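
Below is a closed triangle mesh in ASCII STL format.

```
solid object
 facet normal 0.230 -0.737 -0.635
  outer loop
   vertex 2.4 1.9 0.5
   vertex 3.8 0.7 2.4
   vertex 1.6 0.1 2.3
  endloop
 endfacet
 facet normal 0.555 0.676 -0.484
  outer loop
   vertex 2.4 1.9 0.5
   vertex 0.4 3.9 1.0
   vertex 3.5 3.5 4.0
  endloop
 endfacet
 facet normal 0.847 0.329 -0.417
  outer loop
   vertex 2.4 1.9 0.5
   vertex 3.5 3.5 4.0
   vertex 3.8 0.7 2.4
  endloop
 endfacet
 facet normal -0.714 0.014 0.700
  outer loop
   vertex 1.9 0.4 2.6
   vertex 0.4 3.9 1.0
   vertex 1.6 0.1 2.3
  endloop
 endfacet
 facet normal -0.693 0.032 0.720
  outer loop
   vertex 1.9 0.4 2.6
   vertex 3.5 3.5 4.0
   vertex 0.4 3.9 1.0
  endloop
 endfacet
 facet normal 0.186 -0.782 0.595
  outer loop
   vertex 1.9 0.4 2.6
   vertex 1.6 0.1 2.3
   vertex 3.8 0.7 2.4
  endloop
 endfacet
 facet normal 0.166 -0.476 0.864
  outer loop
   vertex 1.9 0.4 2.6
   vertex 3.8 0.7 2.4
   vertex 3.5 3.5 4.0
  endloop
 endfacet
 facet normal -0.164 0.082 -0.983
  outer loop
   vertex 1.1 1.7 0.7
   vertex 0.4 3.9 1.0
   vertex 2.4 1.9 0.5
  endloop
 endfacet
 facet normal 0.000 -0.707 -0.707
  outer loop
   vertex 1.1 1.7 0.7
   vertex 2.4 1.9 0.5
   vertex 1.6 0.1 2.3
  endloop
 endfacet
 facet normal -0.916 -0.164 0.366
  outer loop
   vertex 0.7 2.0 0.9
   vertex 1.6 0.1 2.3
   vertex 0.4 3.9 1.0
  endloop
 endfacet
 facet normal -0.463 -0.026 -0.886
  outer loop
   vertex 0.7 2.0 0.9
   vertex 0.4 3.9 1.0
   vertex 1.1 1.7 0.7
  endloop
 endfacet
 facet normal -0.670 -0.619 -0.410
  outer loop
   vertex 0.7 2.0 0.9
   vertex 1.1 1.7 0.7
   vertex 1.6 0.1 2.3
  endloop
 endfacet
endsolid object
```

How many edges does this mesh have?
18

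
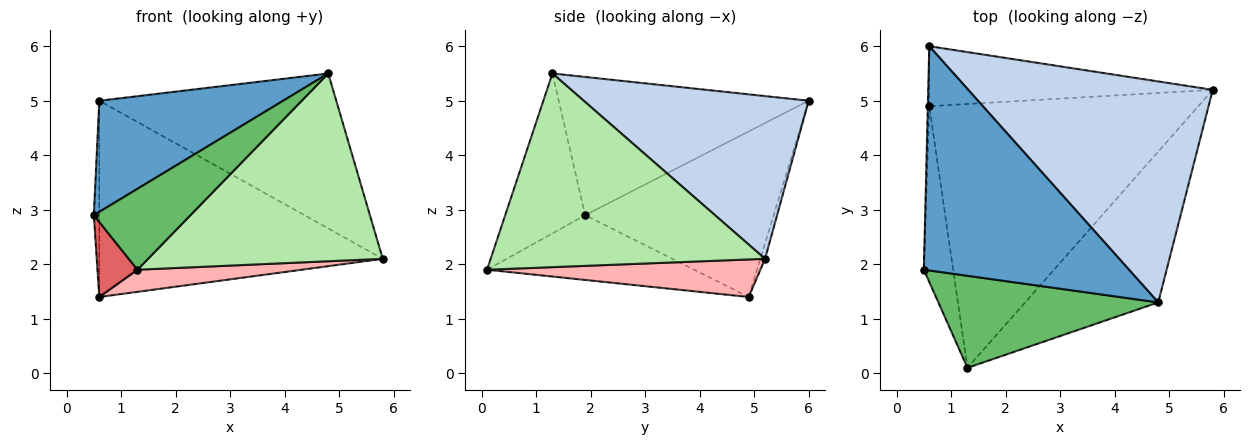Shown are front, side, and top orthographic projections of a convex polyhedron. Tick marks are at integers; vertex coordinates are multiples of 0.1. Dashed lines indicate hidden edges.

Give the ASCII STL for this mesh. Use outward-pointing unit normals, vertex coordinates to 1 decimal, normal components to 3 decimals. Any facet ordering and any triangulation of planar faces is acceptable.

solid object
 facet normal -0.517 -0.380 0.767
  outer loop
   vertex 4.8 1.3 5.5
   vertex 0.6 6.0 5.0
   vertex 0.5 1.9 2.9
  endloop
 endfacet
 facet normal 0.479 0.504 0.719
  outer loop
   vertex 4.8 1.3 5.5
   vertex 5.8 5.2 2.1
   vertex 0.6 6.0 5.0
  endloop
 endfacet
 facet normal -1.000 0.029 -0.009
  outer loop
   vertex 0.6 4.9 1.4
   vertex 0.5 1.9 2.9
   vertex 0.6 6.0 5.0
  endloop
 endfacet
 facet normal -0.016 0.956 -0.292
  outer loop
   vertex 0.6 4.9 1.4
   vertex 0.6 6.0 5.0
   vertex 5.8 5.2 2.1
  endloop
 endfacet
 facet normal -0.479 -0.579 0.659
  outer loop
   vertex 1.3 0.1 1.9
   vertex 4.8 1.3 5.5
   vertex 0.5 1.9 2.9
  endloop
 endfacet
 facet normal 0.674 -0.576 -0.463
  outer loop
   vertex 1.3 0.1 1.9
   vertex 5.8 5.2 2.1
   vertex 4.8 1.3 5.5
  endloop
 endfacet
 facet normal -0.897 -0.173 -0.406
  outer loop
   vertex 1.3 0.1 1.9
   vertex 0.5 1.9 2.9
   vertex 0.6 4.9 1.4
  endloop
 endfacet
 facet normal 0.138 -0.083 -0.987
  outer loop
   vertex 1.3 0.1 1.9
   vertex 0.6 4.9 1.4
   vertex 5.8 5.2 2.1
  endloop
 endfacet
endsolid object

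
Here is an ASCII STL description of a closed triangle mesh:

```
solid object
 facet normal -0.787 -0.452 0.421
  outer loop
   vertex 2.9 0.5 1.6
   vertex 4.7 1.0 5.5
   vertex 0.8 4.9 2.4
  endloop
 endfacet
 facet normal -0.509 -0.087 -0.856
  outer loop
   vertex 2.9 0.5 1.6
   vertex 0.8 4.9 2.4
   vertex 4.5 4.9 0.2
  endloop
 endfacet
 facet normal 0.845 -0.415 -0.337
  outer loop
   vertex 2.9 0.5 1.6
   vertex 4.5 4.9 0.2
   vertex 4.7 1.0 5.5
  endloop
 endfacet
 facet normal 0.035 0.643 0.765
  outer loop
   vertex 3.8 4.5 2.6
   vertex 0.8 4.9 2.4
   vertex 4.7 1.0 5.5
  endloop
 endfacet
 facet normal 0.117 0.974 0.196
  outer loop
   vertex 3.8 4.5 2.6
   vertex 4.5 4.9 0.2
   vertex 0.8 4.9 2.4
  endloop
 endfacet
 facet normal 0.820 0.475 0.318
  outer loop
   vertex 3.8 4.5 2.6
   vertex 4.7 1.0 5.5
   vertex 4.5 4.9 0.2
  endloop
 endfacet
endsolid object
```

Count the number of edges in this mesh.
9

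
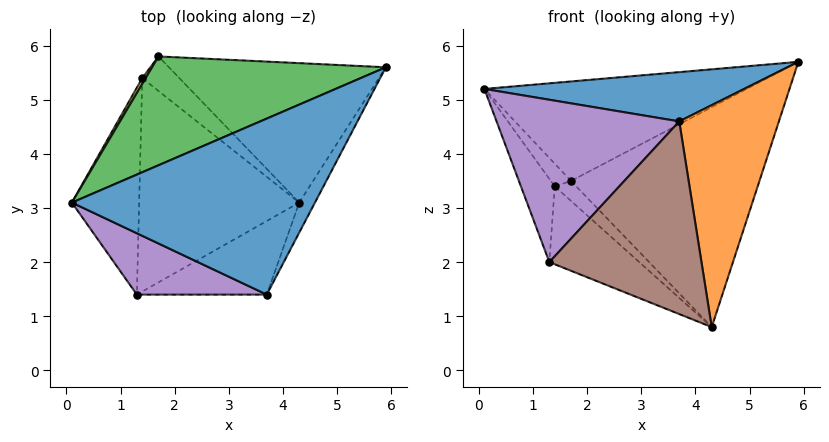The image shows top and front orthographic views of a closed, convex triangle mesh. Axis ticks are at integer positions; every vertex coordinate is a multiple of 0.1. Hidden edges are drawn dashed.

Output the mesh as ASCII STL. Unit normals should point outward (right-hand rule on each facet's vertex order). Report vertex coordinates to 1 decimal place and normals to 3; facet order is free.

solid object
 facet normal 0.033 -0.269 0.962
  outer loop
   vertex 3.7 1.4 4.6
   vertex 5.9 5.6 5.7
   vertex 0.1 3.1 5.2
  endloop
 endfacet
 facet normal 0.891 -0.451 -0.061
  outer loop
   vertex 4.3 3.1 0.8
   vertex 5.9 5.6 5.7
   vertex 3.7 1.4 4.6
  endloop
 endfacet
 facet normal -0.334 0.636 0.696
  outer loop
   vertex 1.7 5.8 3.5
   vertex 0.1 3.1 5.2
   vertex 5.9 5.6 5.7
  endloop
 endfacet
 facet normal 0.305 0.804 -0.510
  outer loop
   vertex 1.7 5.8 3.5
   vertex 5.9 5.6 5.7
   vertex 4.3 3.1 0.8
  endloop
 endfacet
 facet normal -0.358 -0.874 0.330
  outer loop
   vertex 1.3 1.4 2.0
   vertex 3.7 1.4 4.6
   vertex 0.1 3.1 5.2
  endloop
 endfacet
 facet normal 0.361 -0.871 -0.333
  outer loop
   vertex 1.3 1.4 2.0
   vertex 4.3 3.1 0.8
   vertex 3.7 1.4 4.6
  endloop
 endfacet
 facet normal -0.354 0.468 -0.809
  outer loop
   vertex 1.4 5.4 3.4
   vertex 1.7 5.8 3.5
   vertex 4.3 3.1 0.8
  endloop
 endfacet
 facet normal -0.495 0.298 -0.816
  outer loop
   vertex 1.4 5.4 3.4
   vertex 4.3 3.1 0.8
   vertex 1.3 1.4 2.0
  endloop
 endfacet
 facet normal -0.809 0.570 0.145
  outer loop
   vertex 1.4 5.4 3.4
   vertex 0.1 3.1 5.2
   vertex 1.7 5.8 3.5
  endloop
 endfacet
 facet normal -0.889 0.171 -0.424
  outer loop
   vertex 1.4 5.4 3.4
   vertex 1.3 1.4 2.0
   vertex 0.1 3.1 5.2
  endloop
 endfacet
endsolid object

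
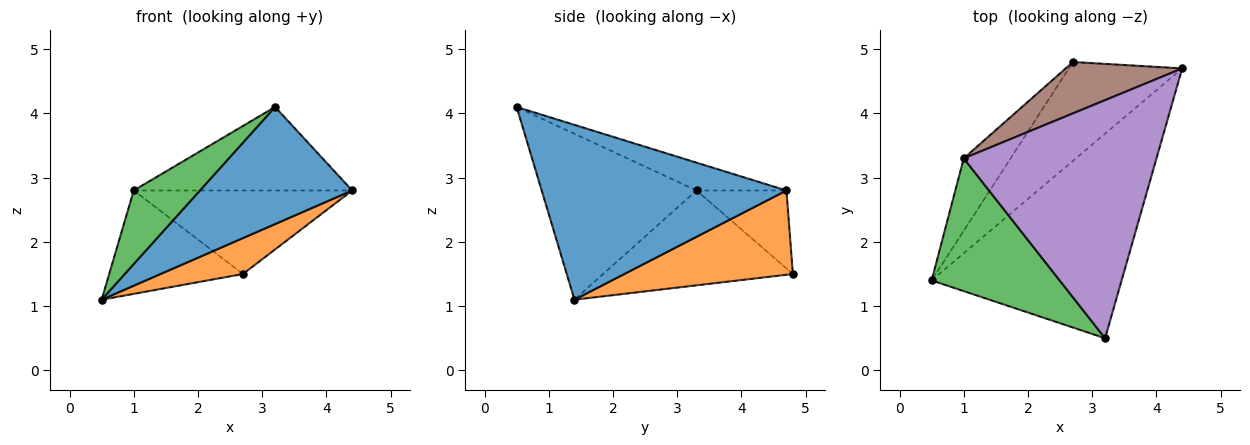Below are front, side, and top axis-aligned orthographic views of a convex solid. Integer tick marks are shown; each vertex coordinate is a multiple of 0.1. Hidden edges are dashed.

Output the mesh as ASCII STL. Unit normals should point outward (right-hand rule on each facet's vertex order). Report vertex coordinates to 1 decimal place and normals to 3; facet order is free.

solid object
 facet normal 0.624 -0.388 -0.678
  outer loop
   vertex 3.2 0.5 4.1
   vertex 0.5 1.4 1.1
   vertex 4.4 4.7 2.8
  endloop
 endfacet
 facet normal 0.573 -0.280 -0.770
  outer loop
   vertex 2.7 4.8 1.5
   vertex 4.4 4.7 2.8
   vertex 0.5 1.4 1.1
  endloop
 endfacet
 facet normal -0.750 -0.320 0.579
  outer loop
   vertex 1.0 3.3 2.8
   vertex 0.5 1.4 1.1
   vertex 3.2 0.5 4.1
  endloop
 endfacet
 facet normal -0.758 0.534 -0.374
  outer loop
   vertex 1.0 3.3 2.8
   vertex 2.7 4.8 1.5
   vertex 0.5 1.4 1.1
  endloop
 endfacet
 facet normal -0.135 0.328 0.935
  outer loop
   vertex 1.0 3.3 2.8
   vertex 3.2 0.5 4.1
   vertex 4.4 4.7 2.8
  endloop
 endfacet
 facet normal -0.331 0.804 0.495
  outer loop
   vertex 1.0 3.3 2.8
   vertex 4.4 4.7 2.8
   vertex 2.7 4.8 1.5
  endloop
 endfacet
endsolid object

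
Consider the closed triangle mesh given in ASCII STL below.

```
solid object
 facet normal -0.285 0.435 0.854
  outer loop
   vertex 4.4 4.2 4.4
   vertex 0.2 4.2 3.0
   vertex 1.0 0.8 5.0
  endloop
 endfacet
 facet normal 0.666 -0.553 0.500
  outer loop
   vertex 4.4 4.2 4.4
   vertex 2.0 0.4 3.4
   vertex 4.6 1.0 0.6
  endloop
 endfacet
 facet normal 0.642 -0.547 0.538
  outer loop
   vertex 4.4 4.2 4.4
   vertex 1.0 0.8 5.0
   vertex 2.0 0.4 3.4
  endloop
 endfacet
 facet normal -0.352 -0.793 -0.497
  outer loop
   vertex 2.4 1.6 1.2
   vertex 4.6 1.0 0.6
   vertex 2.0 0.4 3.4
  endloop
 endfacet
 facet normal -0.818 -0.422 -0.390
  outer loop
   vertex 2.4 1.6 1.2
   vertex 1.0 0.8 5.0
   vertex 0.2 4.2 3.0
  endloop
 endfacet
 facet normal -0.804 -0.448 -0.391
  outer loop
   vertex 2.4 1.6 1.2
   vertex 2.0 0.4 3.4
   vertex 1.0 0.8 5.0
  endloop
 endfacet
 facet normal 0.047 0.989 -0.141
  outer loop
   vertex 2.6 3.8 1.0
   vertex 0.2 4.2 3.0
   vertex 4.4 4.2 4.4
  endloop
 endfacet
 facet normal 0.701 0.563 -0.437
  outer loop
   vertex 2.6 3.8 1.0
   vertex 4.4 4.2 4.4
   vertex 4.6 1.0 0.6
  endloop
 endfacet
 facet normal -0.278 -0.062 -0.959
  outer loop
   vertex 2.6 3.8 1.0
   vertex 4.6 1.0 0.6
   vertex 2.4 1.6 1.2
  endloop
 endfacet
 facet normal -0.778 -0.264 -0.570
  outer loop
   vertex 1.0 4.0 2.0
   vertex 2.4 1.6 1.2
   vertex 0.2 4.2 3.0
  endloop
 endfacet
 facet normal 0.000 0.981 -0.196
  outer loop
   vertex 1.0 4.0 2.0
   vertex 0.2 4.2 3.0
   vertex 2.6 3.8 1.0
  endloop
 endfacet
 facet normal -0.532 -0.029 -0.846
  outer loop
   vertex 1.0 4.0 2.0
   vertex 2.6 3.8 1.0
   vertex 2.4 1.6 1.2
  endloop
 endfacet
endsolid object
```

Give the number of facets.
12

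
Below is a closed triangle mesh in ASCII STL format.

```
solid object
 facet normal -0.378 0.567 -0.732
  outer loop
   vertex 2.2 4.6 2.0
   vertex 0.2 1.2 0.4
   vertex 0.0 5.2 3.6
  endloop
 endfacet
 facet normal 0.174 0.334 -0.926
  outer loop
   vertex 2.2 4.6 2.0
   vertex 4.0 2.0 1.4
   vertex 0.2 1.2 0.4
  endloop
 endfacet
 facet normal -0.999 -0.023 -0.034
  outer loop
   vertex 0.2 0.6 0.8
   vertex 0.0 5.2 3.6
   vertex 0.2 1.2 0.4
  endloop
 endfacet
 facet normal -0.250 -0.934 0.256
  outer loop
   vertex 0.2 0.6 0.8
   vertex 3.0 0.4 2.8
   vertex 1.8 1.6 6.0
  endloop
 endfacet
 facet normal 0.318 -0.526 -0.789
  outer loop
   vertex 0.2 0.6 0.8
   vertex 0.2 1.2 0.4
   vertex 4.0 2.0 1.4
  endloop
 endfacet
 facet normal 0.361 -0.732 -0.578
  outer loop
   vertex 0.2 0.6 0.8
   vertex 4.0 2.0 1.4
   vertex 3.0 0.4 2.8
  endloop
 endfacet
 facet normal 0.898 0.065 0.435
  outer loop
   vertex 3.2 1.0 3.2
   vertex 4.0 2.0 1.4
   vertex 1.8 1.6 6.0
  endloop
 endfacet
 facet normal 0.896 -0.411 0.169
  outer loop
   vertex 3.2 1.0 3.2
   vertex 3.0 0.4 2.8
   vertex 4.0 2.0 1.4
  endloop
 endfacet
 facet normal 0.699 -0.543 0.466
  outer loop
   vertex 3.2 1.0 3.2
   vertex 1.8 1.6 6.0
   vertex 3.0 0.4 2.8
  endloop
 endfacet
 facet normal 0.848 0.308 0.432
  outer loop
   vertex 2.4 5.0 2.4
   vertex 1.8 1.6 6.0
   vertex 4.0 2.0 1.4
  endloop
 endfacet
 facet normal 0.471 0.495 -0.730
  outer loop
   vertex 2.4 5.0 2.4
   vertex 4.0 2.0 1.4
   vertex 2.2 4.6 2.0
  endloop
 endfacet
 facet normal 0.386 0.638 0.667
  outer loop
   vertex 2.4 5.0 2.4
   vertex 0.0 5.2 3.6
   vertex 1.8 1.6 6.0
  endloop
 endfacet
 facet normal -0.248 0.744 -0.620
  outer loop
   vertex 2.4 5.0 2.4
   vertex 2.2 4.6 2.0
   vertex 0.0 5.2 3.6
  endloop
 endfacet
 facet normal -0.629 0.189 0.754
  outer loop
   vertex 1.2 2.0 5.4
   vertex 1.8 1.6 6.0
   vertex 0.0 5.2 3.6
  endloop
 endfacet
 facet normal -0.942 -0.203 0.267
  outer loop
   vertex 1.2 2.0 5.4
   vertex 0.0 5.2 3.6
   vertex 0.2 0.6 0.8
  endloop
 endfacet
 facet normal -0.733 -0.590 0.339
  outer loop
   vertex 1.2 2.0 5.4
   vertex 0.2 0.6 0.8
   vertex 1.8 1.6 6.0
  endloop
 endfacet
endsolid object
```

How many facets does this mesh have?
16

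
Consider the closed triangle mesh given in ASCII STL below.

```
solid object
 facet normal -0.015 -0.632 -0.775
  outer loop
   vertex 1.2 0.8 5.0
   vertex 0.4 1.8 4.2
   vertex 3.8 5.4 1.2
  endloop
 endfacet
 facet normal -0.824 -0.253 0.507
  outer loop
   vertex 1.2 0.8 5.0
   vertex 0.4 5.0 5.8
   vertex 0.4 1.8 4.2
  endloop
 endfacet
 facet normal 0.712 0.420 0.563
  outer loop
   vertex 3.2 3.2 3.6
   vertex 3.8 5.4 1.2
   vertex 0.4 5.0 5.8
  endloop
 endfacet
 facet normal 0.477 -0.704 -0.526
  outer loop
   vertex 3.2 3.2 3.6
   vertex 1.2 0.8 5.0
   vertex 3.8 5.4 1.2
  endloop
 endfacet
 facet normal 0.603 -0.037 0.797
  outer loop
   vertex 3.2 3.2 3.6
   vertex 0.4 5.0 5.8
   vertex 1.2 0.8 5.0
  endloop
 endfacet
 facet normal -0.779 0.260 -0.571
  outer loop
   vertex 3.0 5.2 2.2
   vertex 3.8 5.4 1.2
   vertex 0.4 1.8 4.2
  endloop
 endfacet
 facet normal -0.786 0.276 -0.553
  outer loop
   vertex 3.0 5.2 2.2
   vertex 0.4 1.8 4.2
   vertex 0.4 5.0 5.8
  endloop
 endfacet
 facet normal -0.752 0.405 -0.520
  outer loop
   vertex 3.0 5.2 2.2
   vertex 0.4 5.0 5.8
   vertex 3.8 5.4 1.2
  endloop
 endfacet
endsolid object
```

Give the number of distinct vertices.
6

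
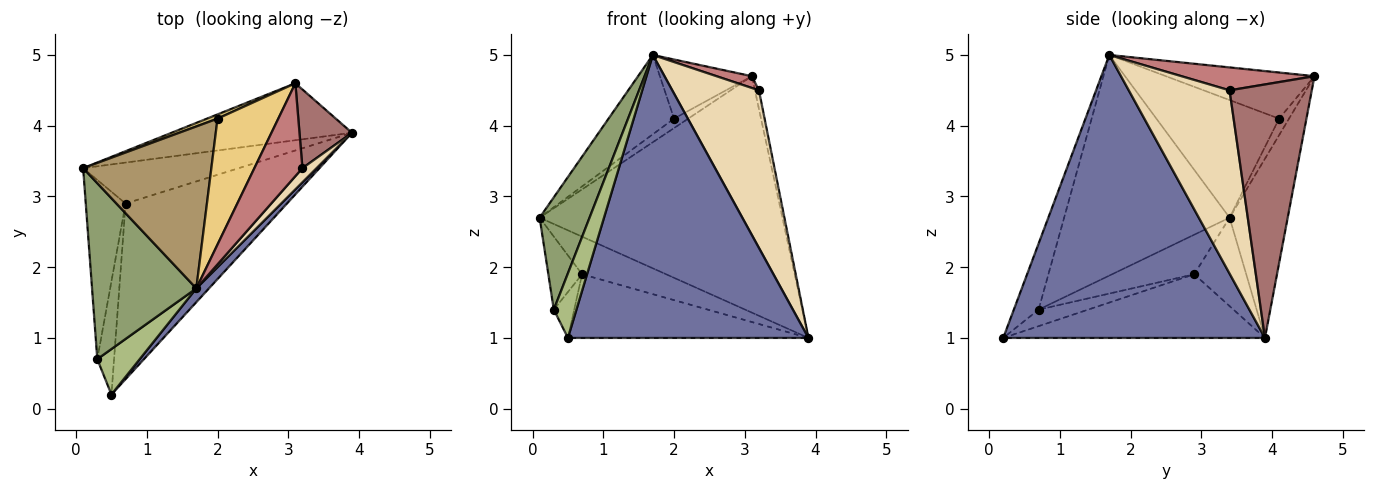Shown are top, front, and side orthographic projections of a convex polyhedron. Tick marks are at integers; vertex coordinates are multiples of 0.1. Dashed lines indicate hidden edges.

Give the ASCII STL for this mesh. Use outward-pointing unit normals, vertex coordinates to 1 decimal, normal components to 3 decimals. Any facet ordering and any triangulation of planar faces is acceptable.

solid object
 facet normal 0.736 -0.676 0.033
  outer loop
   vertex 1.7 1.7 5.0
   vertex 0.5 0.2 1.0
   vertex 3.9 3.9 1.0
  endloop
 endfacet
 facet normal -0.227 0.947 -0.228
  outer loop
   vertex 3.1 4.6 4.7
   vertex 3.9 3.9 1.0
   vertex 0.1 3.4 2.7
  endloop
 endfacet
 facet normal -0.386 0.624 -0.679
  outer loop
   vertex 0.7 2.9 1.9
   vertex 0.1 3.4 2.7
   vertex 3.9 3.9 1.0
  endloop
 endfacet
 facet normal -0.348 0.320 -0.881
  outer loop
   vertex 0.7 2.9 1.9
   vertex 3.9 3.9 1.0
   vertex 0.5 0.2 1.0
  endloop
 endfacet
 facet normal -0.872 -0.263 0.412
  outer loop
   vertex 0.3 0.7 1.4
   vertex 1.7 1.7 5.0
   vertex 0.1 3.4 2.7
  endloop
 endfacet
 facet normal -0.667 -0.610 0.429
  outer loop
   vertex 0.3 0.7 1.4
   vertex 0.5 0.2 1.0
   vertex 1.7 1.7 5.0
  endloop
 endfacet
 facet normal -0.677 0.278 -0.681
  outer loop
   vertex 0.3 0.7 1.4
   vertex 0.1 3.4 2.7
   vertex 0.7 2.9 1.9
  endloop
 endfacet
 facet normal -0.674 0.278 -0.685
  outer loop
   vertex 0.3 0.7 1.4
   vertex 0.7 2.9 1.9
   vertex 0.5 0.2 1.0
  endloop
 endfacet
 facet normal -0.636 0.339 0.693
  outer loop
   vertex 2.0 4.1 4.1
   vertex 0.1 3.4 2.7
   vertex 1.7 1.7 5.0
  endloop
 endfacet
 facet normal -0.538 0.769 0.346
  outer loop
   vertex 2.0 4.1 4.1
   vertex 3.1 4.6 4.7
   vertex 0.1 3.4 2.7
  endloop
 endfacet
 facet normal -0.566 0.351 0.746
  outer loop
   vertex 2.0 4.1 4.1
   vertex 1.7 1.7 5.0
   vertex 3.1 4.6 4.7
  endloop
 endfacet
 facet normal 0.757 -0.651 0.058
  outer loop
   vertex 3.2 3.4 4.5
   vertex 1.7 1.7 5.0
   vertex 3.9 3.9 1.0
  endloop
 endfacet
 facet normal 0.978 0.048 0.202
  outer loop
   vertex 3.2 3.4 4.5
   vertex 3.9 3.9 1.0
   vertex 3.1 4.6 4.7
  endloop
 endfacet
 facet normal 0.428 -0.114 0.897
  outer loop
   vertex 3.2 3.4 4.5
   vertex 3.1 4.6 4.7
   vertex 1.7 1.7 5.0
  endloop
 endfacet
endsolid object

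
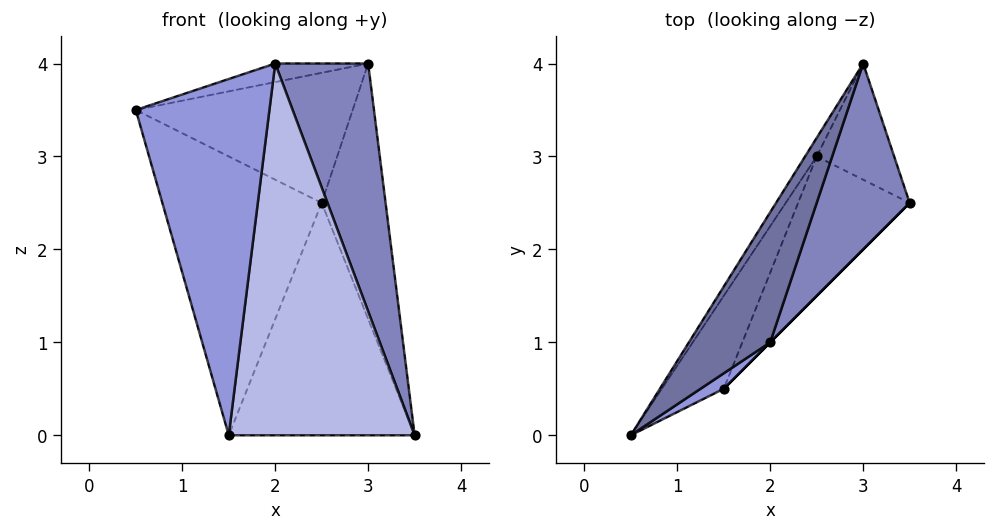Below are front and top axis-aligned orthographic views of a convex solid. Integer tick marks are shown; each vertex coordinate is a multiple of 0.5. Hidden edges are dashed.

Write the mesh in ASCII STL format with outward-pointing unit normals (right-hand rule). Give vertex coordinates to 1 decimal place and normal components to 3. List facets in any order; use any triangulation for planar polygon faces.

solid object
 facet normal -0.391 0.130 0.911
  outer loop
   vertex 2.0 1.0 4.0
   vertex 3.0 4.0 4.0
   vertex 0.5 0.0 3.5
  endloop
 endfacet
 facet normal 0.923 -0.308 0.231
  outer loop
   vertex 2.0 1.0 4.0
   vertex 3.5 2.5 0.0
   vertex 3.0 4.0 4.0
  endloop
 endfacet
 facet normal 0.546 -0.837 0.036
  outer loop
   vertex 1.5 0.5 0.0
   vertex 2.0 1.0 4.0
   vertex 0.5 0.0 3.5
  endloop
 endfacet
 facet normal 0.707 -0.707 0.000
  outer loop
   vertex 1.5 0.5 0.0
   vertex 3.5 2.5 0.0
   vertex 2.0 1.0 4.0
  endloop
 endfacet
 facet normal -0.501 0.788 -0.358
  outer loop
   vertex 2.5 3.0 2.5
   vertex 3.0 4.0 4.0
   vertex 3.5 2.5 0.0
  endloop
 endfacet
 facet normal -0.651 0.651 -0.391
  outer loop
   vertex 2.5 3.0 2.5
   vertex 3.5 2.5 0.0
   vertex 1.5 0.5 0.0
  endloop
 endfacet
 facet normal -0.841 0.535 -0.076
  outer loop
   vertex 2.5 3.0 2.5
   vertex 0.5 0.0 3.5
   vertex 3.0 4.0 4.0
  endloop
 endfacet
 facet normal -0.845 0.507 -0.169
  outer loop
   vertex 2.5 3.0 2.5
   vertex 1.5 0.5 0.0
   vertex 0.5 0.0 3.5
  endloop
 endfacet
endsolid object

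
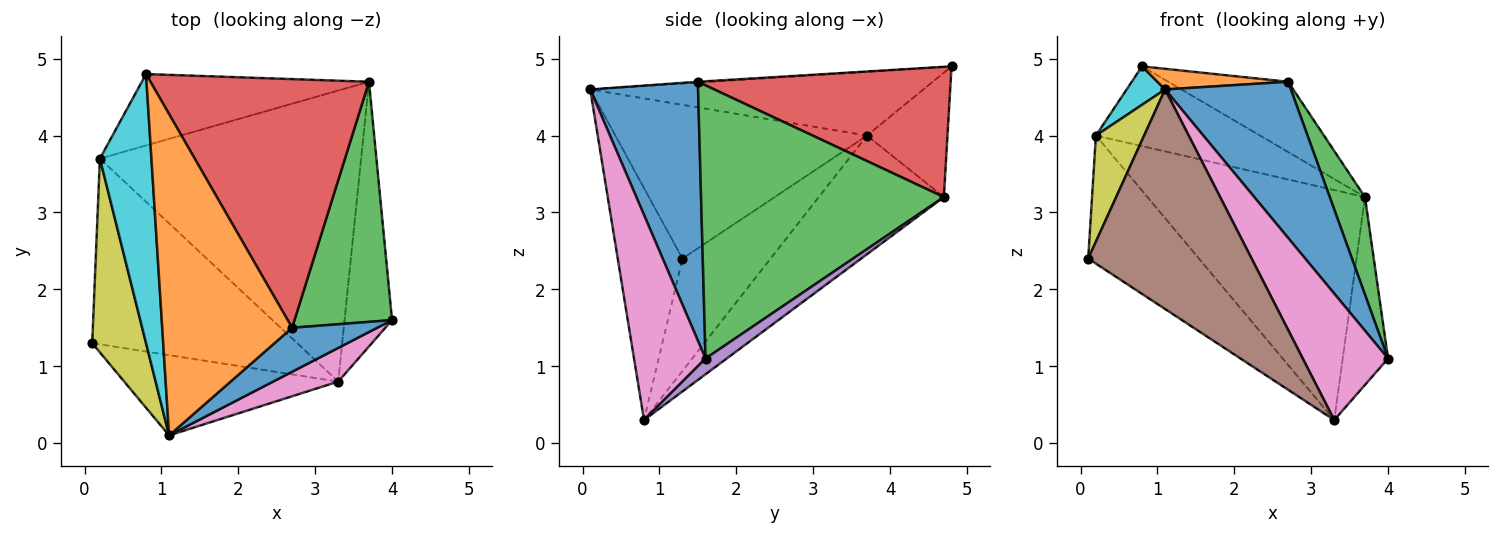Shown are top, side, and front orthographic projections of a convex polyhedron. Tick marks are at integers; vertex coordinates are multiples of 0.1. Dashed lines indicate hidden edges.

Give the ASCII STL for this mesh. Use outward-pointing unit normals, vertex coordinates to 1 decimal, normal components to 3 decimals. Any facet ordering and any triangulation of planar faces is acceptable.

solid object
 facet normal 0.636 -0.742 0.209
  outer loop
   vertex 2.7 1.5 4.7
   vertex 1.1 0.1 4.6
   vertex 4.0 1.6 1.1
  endloop
 endfacet
 facet normal -0.006 -0.064 0.998
  outer loop
   vertex 2.7 1.5 4.7
   vertex 0.8 4.8 4.9
   vertex 1.1 0.1 4.6
  endloop
 endfacet
 facet normal 0.933 -0.135 0.333
  outer loop
   vertex 3.7 4.7 3.2
   vertex 2.7 1.5 4.7
   vertex 4.0 1.6 1.1
  endloop
 endfacet
 facet normal 0.497 0.236 0.835
  outer loop
   vertex 3.7 4.7 3.2
   vertex 0.8 4.8 4.9
   vertex 2.7 1.5 4.7
  endloop
 endfacet
 facet normal 0.261 0.559 -0.787
  outer loop
   vertex 3.3 0.8 0.3
   vertex 3.7 4.7 3.2
   vertex 4.0 1.6 1.1
  endloop
 endfacet
 facet normal -0.349 -0.880 -0.322
  outer loop
   vertex 3.3 0.8 0.3
   vertex 1.1 0.1 4.6
   vertex 0.1 1.3 2.4
  endloop
 endfacet
 facet normal 0.630 -0.751 0.200
  outer loop
   vertex 3.3 0.8 0.3
   vertex 4.0 1.6 1.1
   vertex 1.1 0.1 4.6
  endloop
 endfacet
 facet normal -0.343 0.700 -0.627
  outer loop
   vertex 0.2 3.7 4.0
   vertex 0.8 4.8 4.9
   vertex 3.7 4.7 3.2
  endloop
 endfacet
 facet normal -0.929 -0.178 0.325
  outer loop
   vertex 0.2 3.7 4.0
   vertex 0.1 1.3 2.4
   vertex 1.1 0.1 4.6
  endloop
 endfacet
 facet normal -0.775 -0.089 0.626
  outer loop
   vertex 0.2 3.7 4.0
   vertex 1.1 0.1 4.6
   vertex 0.8 4.8 4.9
  endloop
 endfacet
 facet normal -0.412 0.517 -0.750
  outer loop
   vertex 0.2 3.7 4.0
   vertex 3.3 0.8 0.3
   vertex 0.1 1.3 2.4
  endloop
 endfacet
 facet normal -0.336 0.584 -0.739
  outer loop
   vertex 0.2 3.7 4.0
   vertex 3.7 4.7 3.2
   vertex 3.3 0.8 0.3
  endloop
 endfacet
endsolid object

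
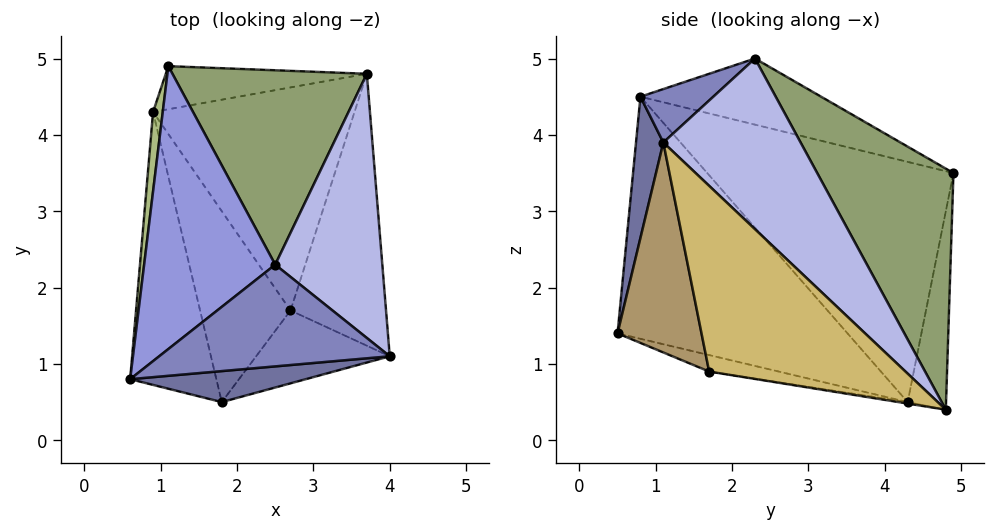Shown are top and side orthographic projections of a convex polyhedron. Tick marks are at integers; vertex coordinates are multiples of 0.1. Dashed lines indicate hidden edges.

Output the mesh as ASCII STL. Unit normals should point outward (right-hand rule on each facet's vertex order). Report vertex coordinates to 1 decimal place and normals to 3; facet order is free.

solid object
 facet normal 0.111 -0.984 0.138
  outer loop
   vertex 1.8 0.5 1.4
   vertex 4.0 1.1 3.9
   vertex 0.6 0.8 4.5
  endloop
 endfacet
 facet normal 0.193 -0.521 0.831
  outer loop
   vertex 2.5 2.3 5.0
   vertex 0.6 0.8 4.5
   vertex 4.0 1.1 3.9
  endloop
 endfacet
 facet normal -0.434 0.263 0.861
  outer loop
   vertex 2.5 2.3 5.0
   vertex 1.1 4.9 3.5
   vertex 0.6 0.8 4.5
  endloop
 endfacet
 facet normal 0.735 0.496 0.462
  outer loop
   vertex 2.5 2.3 5.0
   vertex 4.0 1.1 3.9
   vertex 3.7 4.8 0.4
  endloop
 endfacet
 facet normal 0.613 0.616 0.495
  outer loop
   vertex 2.5 2.3 5.0
   vertex 3.7 4.8 0.4
   vertex 1.1 4.9 3.5
  endloop
 endfacet
 facet normal -0.991 0.131 0.040
  outer loop
   vertex 0.9 4.3 0.5
   vertex 0.6 0.8 4.5
   vertex 1.1 4.9 3.5
  endloop
 endfacet
 facet normal -0.902 -0.290 -0.321
  outer loop
   vertex 0.9 4.3 0.5
   vertex 1.8 0.5 1.4
   vertex 0.6 0.8 4.5
  endloop
 endfacet
 facet normal -0.179 0.967 -0.181
  outer loop
   vertex 0.9 4.3 0.5
   vertex 1.1 4.9 3.5
   vertex 3.7 4.8 0.4
  endloop
 endfacet
 facet normal 0.641 -0.650 -0.408
  outer loop
   vertex 2.7 1.7 0.9
   vertex 4.0 1.1 3.9
   vertex 1.8 0.5 1.4
  endloop
 endfacet
 facet normal 0.836 -0.339 -0.430
  outer loop
   vertex 2.7 1.7 0.9
   vertex 3.7 4.8 0.4
   vertex 4.0 1.1 3.9
  endloop
 endfacet
 facet normal -0.173 -0.266 -0.948
  outer loop
   vertex 2.7 1.7 0.9
   vertex 1.8 0.5 1.4
   vertex 0.9 4.3 0.5
  endloop
 endfacet
 facet normal -0.007 -0.157 -0.988
  outer loop
   vertex 2.7 1.7 0.9
   vertex 0.9 4.3 0.5
   vertex 3.7 4.8 0.4
  endloop
 endfacet
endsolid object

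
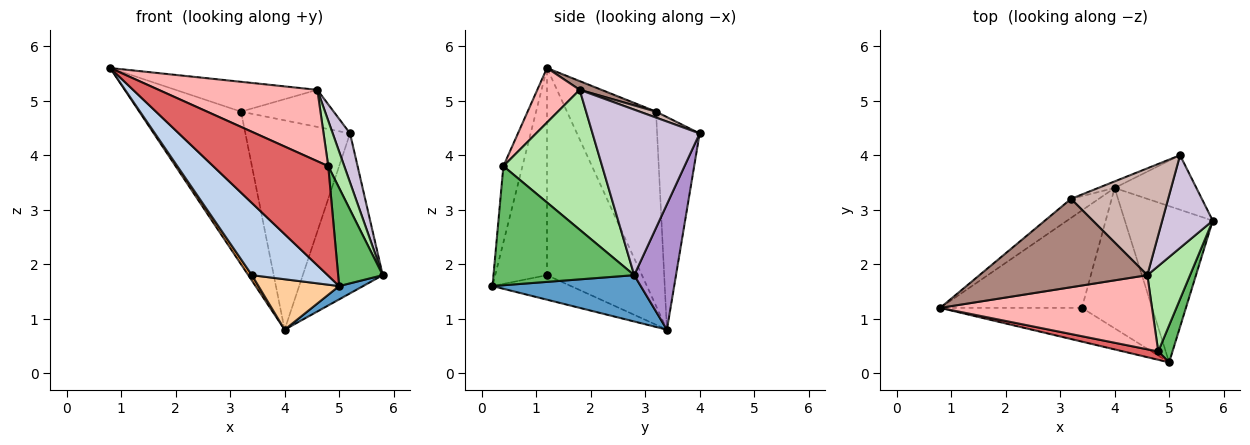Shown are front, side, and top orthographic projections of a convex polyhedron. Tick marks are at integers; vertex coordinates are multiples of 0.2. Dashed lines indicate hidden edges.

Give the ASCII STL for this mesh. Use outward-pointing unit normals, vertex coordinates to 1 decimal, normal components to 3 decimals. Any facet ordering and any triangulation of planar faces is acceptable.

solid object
 facet normal 0.465 -0.075 -0.882
  outer loop
   vertex 4.0 3.4 0.8
   vertex 5.8 2.8 1.8
   vertex 5.0 0.2 1.6
  endloop
 endfacet
 facet normal -0.526 -0.770 -0.360
  outer loop
   vertex 3.4 1.2 1.8
   vertex 5.0 0.2 1.6
   vertex 0.8 1.2 5.6
  endloop
 endfacet
 facet normal -0.825 -0.032 -0.564
  outer loop
   vertex 3.4 1.2 1.8
   vertex 0.8 1.2 5.6
   vertex 4.0 3.4 0.8
  endloop
 endfacet
 facet normal -0.312 -0.321 -0.894
  outer loop
   vertex 3.4 1.2 1.8
   vertex 4.0 3.4 0.8
   vertex 5.0 0.2 1.6
  endloop
 endfacet
 facet normal 0.947 -0.300 0.113
  outer loop
   vertex 4.8 0.4 3.8
   vertex 5.0 0.2 1.6
   vertex 5.8 2.8 1.8
  endloop
 endfacet
 facet normal 0.945 -0.153 0.288
  outer loop
   vertex 4.8 0.4 3.8
   vertex 5.8 2.8 1.8
   vertex 4.6 1.8 5.2
  endloop
 endfacet
 facet normal -0.163 -0.984 0.075
  outer loop
   vertex 4.8 0.4 3.8
   vertex 0.8 1.2 5.6
   vertex 5.0 0.2 1.6
  endloop
 endfacet
 facet normal 0.182 -0.682 0.708
  outer loop
   vertex 4.8 0.4 3.8
   vertex 4.6 1.8 5.2
   vertex 0.8 1.2 5.6
  endloop
 endfacet
 facet normal 0.443 0.848 -0.289
  outer loop
   vertex 5.2 4.0 4.4
   vertex 5.8 2.8 1.8
   vertex 4.0 3.4 0.8
  endloop
 endfacet
 facet normal 0.945 -0.153 0.289
  outer loop
   vertex 5.2 4.0 4.4
   vertex 4.6 1.8 5.2
   vertex 5.8 2.8 1.8
  endloop
 endfacet
 facet normal 0.049 0.320 0.946
  outer loop
   vertex 3.2 3.2 4.8
   vertex 0.8 1.2 5.6
   vertex 4.6 1.8 5.2
  endloop
 endfacet
 facet normal 0.058 0.327 0.943
  outer loop
   vertex 3.2 3.2 4.8
   vertex 4.6 1.8 5.2
   vertex 5.2 4.0 4.4
  endloop
 endfacet
 facet normal -0.656 0.749 -0.094
  outer loop
   vertex 3.2 3.2 4.8
   vertex 4.0 3.4 0.8
   vertex 0.8 1.2 5.6
  endloop
 endfacet
 facet normal -0.376 0.926 -0.029
  outer loop
   vertex 3.2 3.2 4.8
   vertex 5.2 4.0 4.4
   vertex 4.0 3.4 0.8
  endloop
 endfacet
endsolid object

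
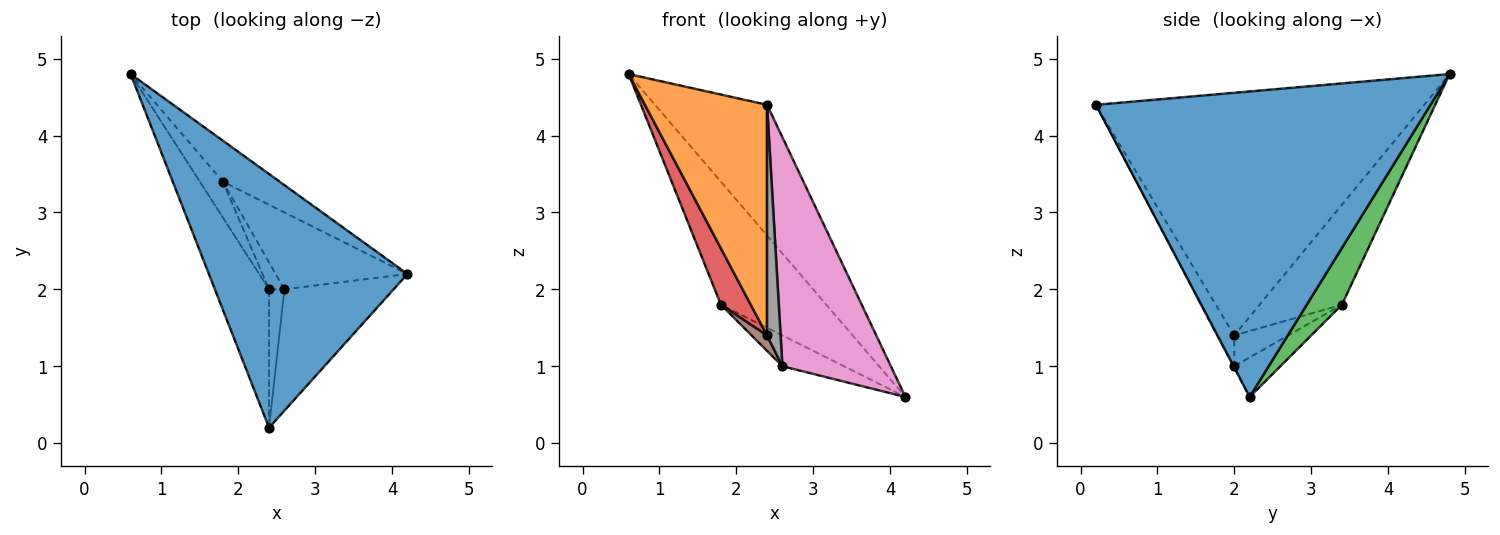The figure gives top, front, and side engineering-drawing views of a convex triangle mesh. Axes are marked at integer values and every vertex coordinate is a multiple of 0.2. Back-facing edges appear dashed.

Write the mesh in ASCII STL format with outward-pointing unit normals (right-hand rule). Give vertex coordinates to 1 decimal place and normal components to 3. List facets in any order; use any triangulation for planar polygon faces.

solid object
 facet normal 0.807 0.270 0.525
  outer loop
   vertex 2.4 0.2 4.4
   vertex 4.2 2.2 0.6
   vertex 0.6 4.8 4.8
  endloop
 endfacet
 facet normal -0.917 -0.341 -0.205
  outer loop
   vertex 2.4 2.0 1.4
   vertex 2.4 0.2 4.4
   vertex 0.6 4.8 4.8
  endloop
 endfacet
 facet normal 0.302 0.905 -0.302
  outer loop
   vertex 1.8 3.4 1.8
   vertex 0.6 4.8 4.8
   vertex 4.2 2.2 0.6
  endloop
 endfacet
 facet normal -0.919 -0.333 -0.212
  outer loop
   vertex 1.8 3.4 1.8
   vertex 2.4 2.0 1.4
   vertex 0.6 4.8 4.8
  endloop
 endfacet
 facet normal -0.268 0.358 -0.894
  outer loop
   vertex 2.6 2.0 1.0
   vertex 1.8 3.4 1.8
   vertex 4.2 2.2 0.6
  endloop
 endfacet
 facet normal -0.867 -0.248 -0.433
  outer loop
   vertex 2.6 2.0 1.0
   vertex 2.4 2.0 1.4
   vertex 1.8 3.4 1.8
  endloop
 endfacet
 facet normal -0.007 -0.884 -0.468
  outer loop
   vertex 2.6 2.0 1.0
   vertex 4.2 2.2 0.6
   vertex 2.4 0.2 4.4
  endloop
 endfacet
 facet normal -0.717 -0.598 -0.359
  outer loop
   vertex 2.6 2.0 1.0
   vertex 2.4 0.2 4.4
   vertex 2.4 2.0 1.4
  endloop
 endfacet
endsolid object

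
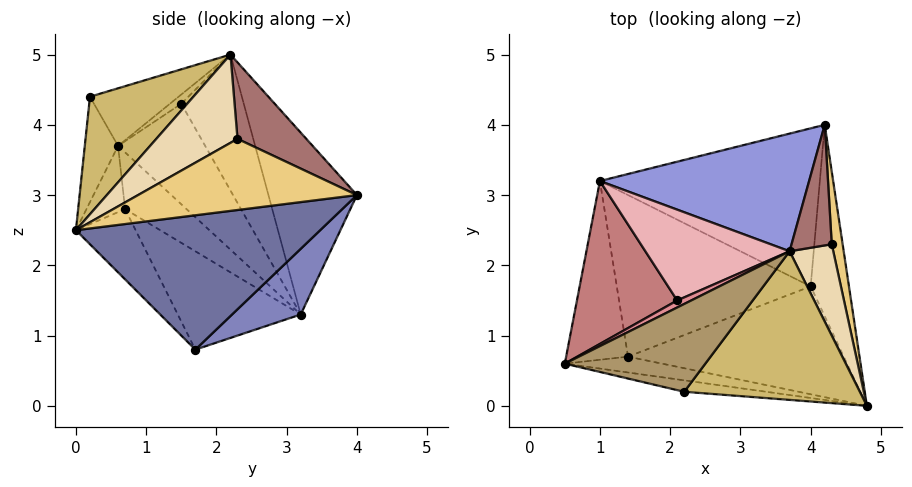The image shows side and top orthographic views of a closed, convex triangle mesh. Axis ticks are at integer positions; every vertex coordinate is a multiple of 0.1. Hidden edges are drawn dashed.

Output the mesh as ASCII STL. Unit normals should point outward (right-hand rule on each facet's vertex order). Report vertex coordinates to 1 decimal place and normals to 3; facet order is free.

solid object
 facet normal 0.947 0.176 -0.270
  outer loop
   vertex 4.0 1.7 0.8
   vertex 4.2 4.0 3.0
   vertex 4.8 0.0 2.5
  endloop
 endfacet
 facet normal 0.214 0.666 -0.715
  outer loop
   vertex 1.0 3.2 1.3
   vertex 4.2 4.0 3.0
   vertex 4.0 1.7 0.8
  endloop
 endfacet
 facet normal -0.459 0.714 0.528
  outer loop
   vertex 3.7 2.2 5.0
   vertex 4.2 4.0 3.0
   vertex 1.0 3.2 1.3
  endloop
 endfacet
 facet normal -0.218 -0.922 -0.320
  outer loop
   vertex 1.4 0.7 2.8
   vertex 4.8 0.0 2.5
   vertex 0.5 0.6 3.7
  endloop
 endfacet
 facet normal -0.209 -0.739 -0.641
  outer loop
   vertex 1.4 0.7 2.8
   vertex 4.0 1.7 0.8
   vertex 4.8 0.0 2.5
  endloop
 endfacet
 facet normal -0.592 -0.482 -0.646
  outer loop
   vertex 1.4 0.7 2.8
   vertex 0.5 0.6 3.7
   vertex 1.0 3.2 1.3
  endloop
 endfacet
 facet normal -0.387 -0.519 -0.762
  outer loop
   vertex 1.4 0.7 2.8
   vertex 1.0 3.2 1.3
   vertex 4.0 1.7 0.8
  endloop
 endfacet
 facet normal -0.174 -0.975 -0.135
  outer loop
   vertex 2.2 0.2 4.4
   vertex 0.5 0.6 3.7
   vertex 4.8 0.0 2.5
  endloop
 endfacet
 facet normal -0.379 0.007 0.925
  outer loop
   vertex 2.2 0.2 4.4
   vertex 3.7 2.2 5.0
   vertex 0.5 0.6 3.7
  endloop
 endfacet
 facet normal 0.463 -0.555 0.692
  outer loop
   vertex 2.2 0.2 4.4
   vertex 4.8 0.0 2.5
   vertex 3.7 2.2 5.0
  endloop
 endfacet
 facet normal 0.980 0.128 0.150
  outer loop
   vertex 4.3 2.3 3.8
   vertex 4.8 0.0 2.5
   vertex 4.2 4.0 3.0
  endloop
 endfacet
 facet normal 0.895 -0.056 0.443
  outer loop
   vertex 4.3 2.3 3.8
   vertex 3.7 2.2 5.0
   vertex 4.8 0.0 2.5
  endloop
 endfacet
 facet normal 0.854 0.262 0.449
  outer loop
   vertex 4.3 2.3 3.8
   vertex 4.2 4.0 3.0
   vertex 3.7 2.2 5.0
  endloop
 endfacet
 facet normal -0.556 0.619 0.555
  outer loop
   vertex 2.1 1.5 4.3
   vertex 1.0 3.2 1.3
   vertex 0.5 0.6 3.7
  endloop
 endfacet
 facet normal -0.506 0.386 0.771
  outer loop
   vertex 2.1 1.5 4.3
   vertex 0.5 0.6 3.7
   vertex 3.7 2.2 5.0
  endloop
 endfacet
 facet normal -0.525 0.643 0.557
  outer loop
   vertex 2.1 1.5 4.3
   vertex 3.7 2.2 5.0
   vertex 1.0 3.2 1.3
  endloop
 endfacet
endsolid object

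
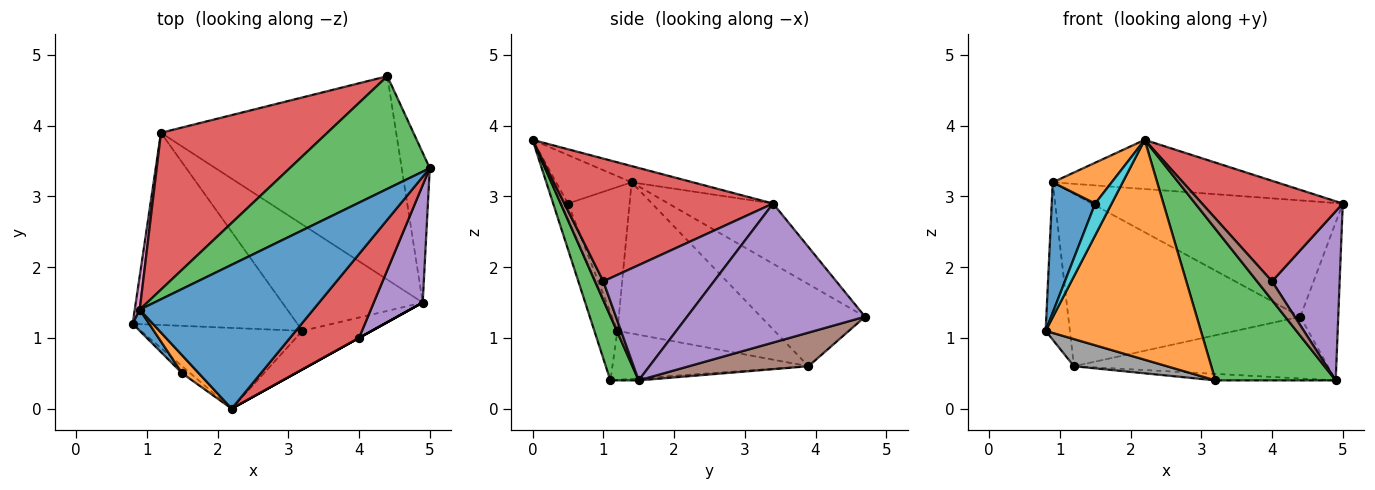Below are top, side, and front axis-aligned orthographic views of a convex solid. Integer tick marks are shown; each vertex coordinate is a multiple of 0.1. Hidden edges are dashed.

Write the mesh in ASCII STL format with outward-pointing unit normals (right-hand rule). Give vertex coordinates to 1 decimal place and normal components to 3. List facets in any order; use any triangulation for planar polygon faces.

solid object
 facet normal -0.088 0.322 0.943
  outer loop
   vertex 0.9 1.4 3.2
   vertex 2.2 0.0 3.8
   vertex 5.0 3.4 2.9
  endloop
 endfacet
 facet normal -0.138 -0.930 -0.341
  outer loop
   vertex 3.2 1.1 0.4
   vertex 2.2 0.0 3.8
   vertex 0.8 1.2 1.1
  endloop
 endfacet
 facet normal 0.222 -0.945 -0.240
  outer loop
   vertex 3.2 1.1 0.4
   vertex 4.9 1.5 0.4
   vertex 2.2 0.0 3.8
  endloop
 endfacet
 facet normal 0.751 -0.507 0.423
  outer loop
   vertex 4.0 1.0 1.8
   vertex 5.0 3.4 2.9
   vertex 2.2 0.0 3.8
  endloop
 endfacet
 facet normal 0.802 -0.490 0.341
  outer loop
   vertex 4.0 1.0 1.8
   vertex 4.9 1.5 0.4
   vertex 5.0 3.4 2.9
  endloop
 endfacet
 facet normal 0.486 -0.874 0.000
  outer loop
   vertex 4.0 1.0 1.8
   vertex 2.2 0.0 3.8
   vertex 4.9 1.5 0.4
  endloop
 endfacet
 facet normal -0.988 0.152 0.033
  outer loop
   vertex 1.2 3.9 0.6
   vertex 0.8 1.2 1.1
   vertex 0.9 1.4 3.2
  endloop
 endfacet
 facet normal -0.283 -0.134 -0.950
  outer loop
   vertex 1.2 3.9 0.6
   vertex 3.2 1.1 0.4
   vertex 0.8 1.2 1.1
  endloop
 endfacet
 facet normal -0.014 0.061 -0.998
  outer loop
   vertex 1.2 3.9 0.6
   vertex 4.9 1.5 0.4
   vertex 3.2 1.1 0.4
  endloop
 endfacet
 facet normal -0.386 -0.901 -0.200
  outer loop
   vertex 1.5 0.5 2.9
   vertex 0.8 1.2 1.1
   vertex 2.2 0.0 3.8
  endloop
 endfacet
 facet normal -0.814 -0.574 0.093
  outer loop
   vertex 1.5 0.5 2.9
   vertex 0.9 1.4 3.2
   vertex 0.8 1.2 1.1
  endloop
 endfacet
 facet normal -0.761 -0.594 0.261
  outer loop
   vertex 1.5 0.5 2.9
   vertex 2.2 0.0 3.8
   vertex 0.9 1.4 3.2
  endloop
 endfacet
 facet normal -0.287 0.688 0.667
  outer loop
   vertex 4.4 4.7 1.3
   vertex 0.9 1.4 3.2
   vertex 5.0 3.4 2.9
  endloop
 endfacet
 facet normal -0.315 0.702 0.639
  outer loop
   vertex 4.4 4.7 1.3
   vertex 1.2 3.9 0.6
   vertex 0.9 1.4 3.2
  endloop
 endfacet
 facet normal 0.960 0.204 -0.194
  outer loop
   vertex 4.4 4.7 1.3
   vertex 5.0 3.4 2.9
   vertex 4.9 1.5 0.4
  endloop
 endfacet
 facet normal 0.135 0.288 -0.948
  outer loop
   vertex 4.4 4.7 1.3
   vertex 4.9 1.5 0.4
   vertex 1.2 3.9 0.6
  endloop
 endfacet
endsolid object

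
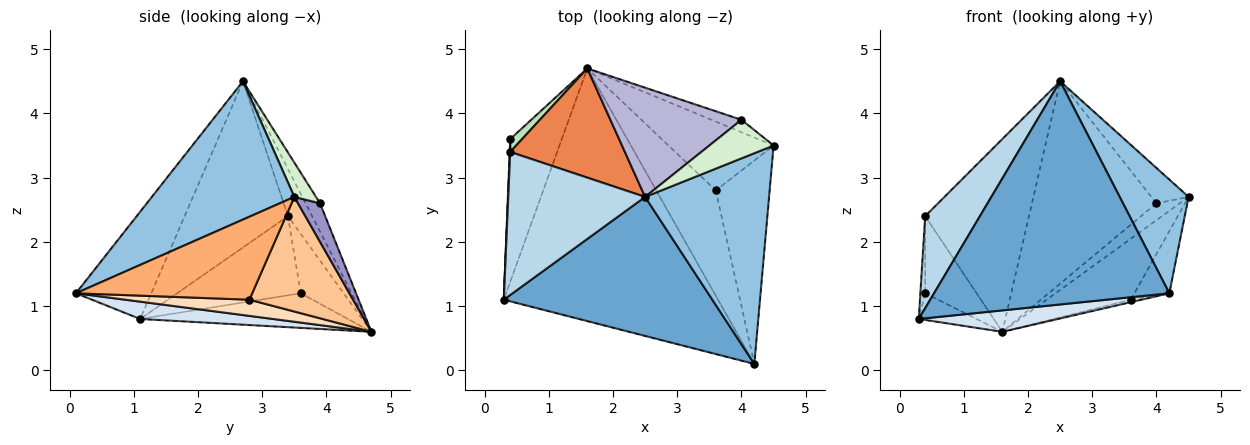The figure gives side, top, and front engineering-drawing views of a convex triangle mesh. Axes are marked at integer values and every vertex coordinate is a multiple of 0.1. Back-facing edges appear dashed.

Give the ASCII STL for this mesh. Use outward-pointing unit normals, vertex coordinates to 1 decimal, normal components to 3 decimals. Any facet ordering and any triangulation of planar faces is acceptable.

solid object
 facet normal -0.262 -0.819 0.510
  outer loop
   vertex 2.5 2.7 4.5
   vertex 0.3 1.1 0.8
   vertex 4.2 0.1 1.2
  endloop
 endfacet
 facet normal 0.701 -0.339 0.628
  outer loop
   vertex 2.5 2.7 4.5
   vertex 4.2 0.1 1.2
   vertex 4.5 3.5 2.7
  endloop
 endfacet
 facet normal -0.715 -0.378 0.588
  outer loop
   vertex 0.4 3.4 2.4
   vertex 0.3 1.1 0.8
   vertex 2.5 2.7 4.5
  endloop
 endfacet
 facet normal 0.080 -0.084 -0.993
  outer loop
   vertex 1.6 4.7 0.6
   vertex 4.2 0.1 1.2
   vertex 0.3 1.1 0.8
  endloop
 endfacet
 facet normal -0.199 0.853 0.483
  outer loop
   vertex 1.6 4.7 0.6
   vertex 0.4 3.4 2.4
   vertex 2.5 2.7 4.5
  endloop
 endfacet
 facet normal 0.827 0.164 -0.537
  outer loop
   vertex 3.6 2.8 1.1
   vertex 4.5 3.5 2.7
   vertex 4.2 0.1 1.2
  endloop
 endfacet
 facet normal 0.632 0.513 -0.580
  outer loop
   vertex 3.6 2.8 1.1
   vertex 1.6 4.7 0.6
   vertex 4.5 3.5 2.7
  endloop
 endfacet
 facet normal 0.263 0.023 -0.965
  outer loop
   vertex 3.6 2.8 1.1
   vertex 4.2 0.1 1.2
   vertex 1.6 4.7 0.6
  endloop
 endfacet
 facet normal -0.999 0.039 0.006
  outer loop
   vertex 0.4 3.6 1.2
   vertex 0.3 1.1 0.8
   vertex 0.4 3.4 2.4
  endloop
 endfacet
 facet normal -0.551 0.153 -0.820
  outer loop
   vertex 0.4 3.6 1.2
   vertex 1.6 4.7 0.6
   vertex 0.3 1.1 0.8
  endloop
 endfacet
 facet normal -0.635 0.762 0.127
  outer loop
   vertex 0.4 3.6 1.2
   vertex 0.4 3.4 2.4
   vertex 1.6 4.7 0.6
  endloop
 endfacet
 facet normal 0.366 0.629 0.686
  outer loop
   vertex 4.0 3.9 2.6
   vertex 2.5 2.7 4.5
   vertex 4.5 3.5 2.7
  endloop
 endfacet
 facet normal 0.606 0.640 -0.472
  outer loop
   vertex 4.0 3.9 2.6
   vertex 4.5 3.5 2.7
   vertex 1.6 4.7 0.6
  endloop
 endfacet
 facet normal -0.102 0.875 0.472
  outer loop
   vertex 4.0 3.9 2.6
   vertex 1.6 4.7 0.6
   vertex 2.5 2.7 4.5
  endloop
 endfacet
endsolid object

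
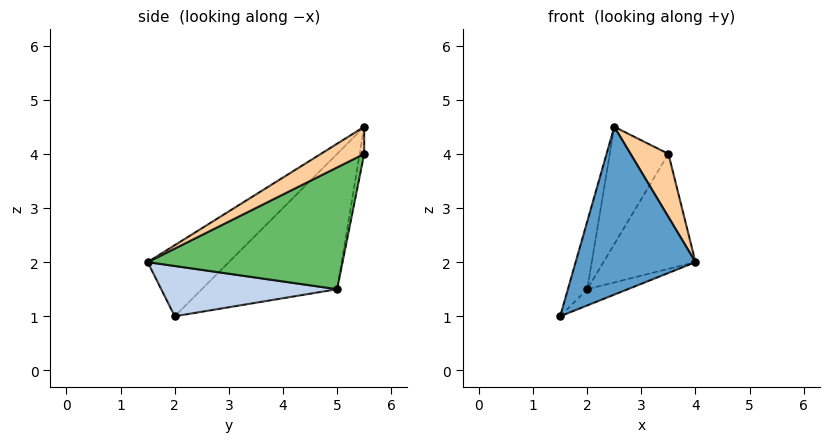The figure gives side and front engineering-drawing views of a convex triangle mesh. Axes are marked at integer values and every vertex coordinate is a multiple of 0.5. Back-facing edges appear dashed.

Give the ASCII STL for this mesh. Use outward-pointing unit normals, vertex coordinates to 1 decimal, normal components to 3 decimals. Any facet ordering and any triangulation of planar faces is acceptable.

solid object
 facet normal -0.399 -0.589 0.703
  outer loop
   vertex 2.5 5.5 4.5
   vertex 1.5 2.0 1.0
   vertex 4.0 1.5 2.0
  endloop
 endfacet
 facet normal 0.385 0.089 -0.919
  outer loop
   vertex 2.0 5.0 1.5
   vertex 4.0 1.5 2.0
   vertex 1.5 2.0 1.0
  endloop
 endfacet
 facet normal -0.980 0.140 0.140
  outer loop
   vertex 2.0 5.0 1.5
   vertex 1.5 2.0 1.0
   vertex 2.5 5.5 4.5
  endloop
 endfacet
 facet normal 0.416 -0.364 0.833
  outer loop
   vertex 3.5 5.5 4.0
   vertex 2.5 5.5 4.5
   vertex 4.0 1.5 2.0
  endloop
 endfacet
 facet normal 0.766 0.362 -0.532
  outer loop
   vertex 3.5 5.5 4.0
   vertex 4.0 1.5 2.0
   vertex 2.0 5.0 1.5
  endloop
 endfacet
 facet normal -0.076 0.986 -0.152
  outer loop
   vertex 3.5 5.5 4.0
   vertex 2.0 5.0 1.5
   vertex 2.5 5.5 4.5
  endloop
 endfacet
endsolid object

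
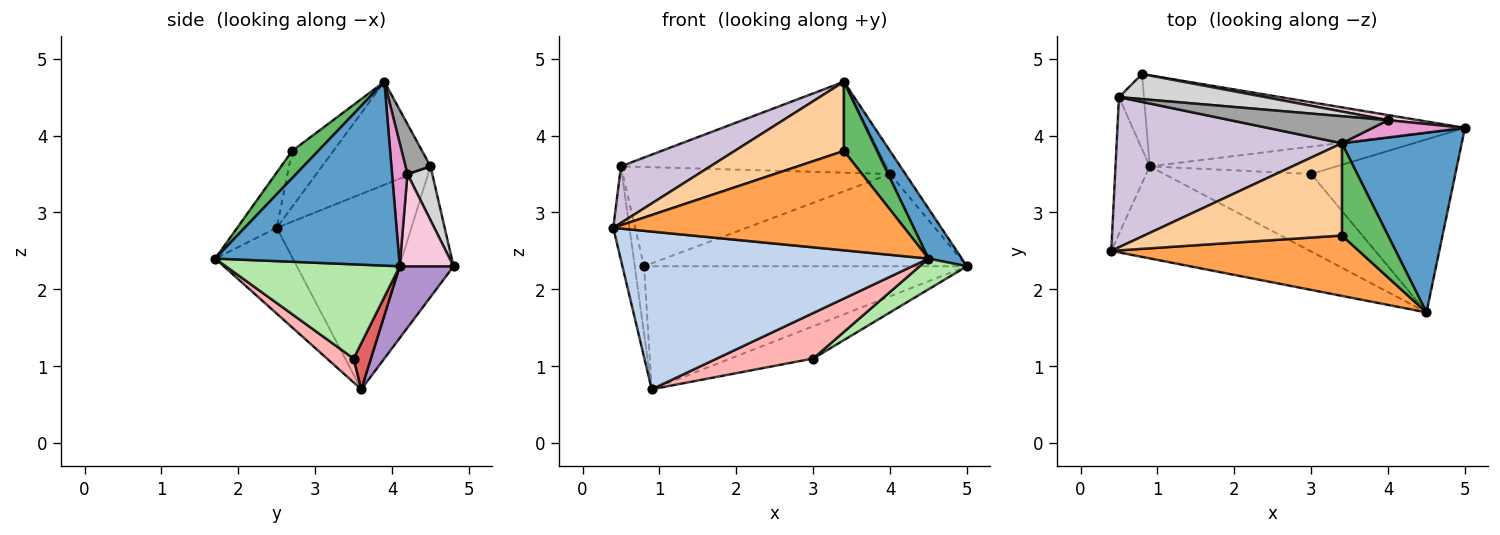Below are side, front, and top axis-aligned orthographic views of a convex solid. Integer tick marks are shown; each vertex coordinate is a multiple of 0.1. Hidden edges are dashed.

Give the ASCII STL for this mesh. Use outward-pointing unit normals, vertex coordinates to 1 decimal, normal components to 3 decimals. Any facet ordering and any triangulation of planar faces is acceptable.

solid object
 facet normal 0.828 -0.150 0.540
  outer loop
   vertex 3.4 3.9 4.7
   vertex 4.5 1.7 2.4
   vertex 5.0 4.1 2.3
  endloop
 endfacet
 facet normal -0.213 -0.844 -0.493
  outer loop
   vertex 0.9 3.6 0.7
   vertex 4.5 1.7 2.4
   vertex 0.4 2.5 2.8
  endloop
 endfacet
 facet normal -0.115 -0.849 0.516
  outer loop
   vertex 3.4 2.7 3.8
   vertex 0.4 2.5 2.8
   vertex 4.5 1.7 2.4
  endloop
 endfacet
 facet normal -0.221 -0.585 0.780
  outer loop
   vertex 3.4 2.7 3.8
   vertex 3.4 3.9 4.7
   vertex 0.4 2.5 2.8
  endloop
 endfacet
 facet normal 0.427 -0.542 0.723
  outer loop
   vertex 3.4 2.7 3.8
   vertex 4.5 1.7 2.4
   vertex 3.4 3.9 4.7
  endloop
 endfacet
 facet normal 0.541 -0.147 -0.828
  outer loop
   vertex 3.0 3.5 1.1
   vertex 5.0 4.1 2.3
   vertex 4.5 1.7 2.4
  endloop
 endfacet
 facet normal 0.158 0.753 -0.639
  outer loop
   vertex 3.0 3.5 1.1
   vertex 0.9 3.6 0.7
   vertex 5.0 4.1 2.3
  endloop
 endfacet
 facet normal 0.139 -0.501 -0.854
  outer loop
   vertex 3.0 3.5 1.1
   vertex 4.5 1.7 2.4
   vertex 0.9 3.6 0.7
  endloop
 endfacet
 facet normal 0.133 0.797 -0.589
  outer loop
   vertex 0.8 4.8 2.3
   vertex 5.0 4.1 2.3
   vertex 0.9 3.6 0.7
  endloop
 endfacet
 facet normal -0.393 -0.324 0.860
  outer loop
   vertex 0.5 4.5 3.6
   vertex 0.4 2.5 2.8
   vertex 3.4 3.9 4.7
  endloop
 endfacet
 facet normal -0.978 0.117 -0.171
  outer loop
   vertex 0.5 4.5 3.6
   vertex 0.9 3.6 0.7
   vertex 0.4 2.5 2.8
  endloop
 endfacet
 facet normal -0.969 0.166 -0.185
  outer loop
   vertex 0.5 4.5 3.6
   vertex 0.8 4.8 2.3
   vertex 0.9 3.6 0.7
  endloop
 endfacet
 facet normal 0.625 0.625 0.469
  outer loop
   vertex 4.0 4.2 3.5
   vertex 3.4 3.9 4.7
   vertex 5.0 4.1 2.3
  endloop
 endfacet
 facet normal 0.164 0.985 0.055
  outer loop
   vertex 4.0 4.2 3.5
   vertex 5.0 4.1 2.3
   vertex 0.8 4.8 2.3
  endloop
 endfacet
 facet normal 0.090 0.955 0.284
  outer loop
   vertex 4.0 4.2 3.5
   vertex 0.5 4.5 3.6
   vertex 3.4 3.9 4.7
  endloop
 endfacet
 facet normal 0.090 0.966 0.244
  outer loop
   vertex 4.0 4.2 3.5
   vertex 0.8 4.8 2.3
   vertex 0.5 4.5 3.6
  endloop
 endfacet
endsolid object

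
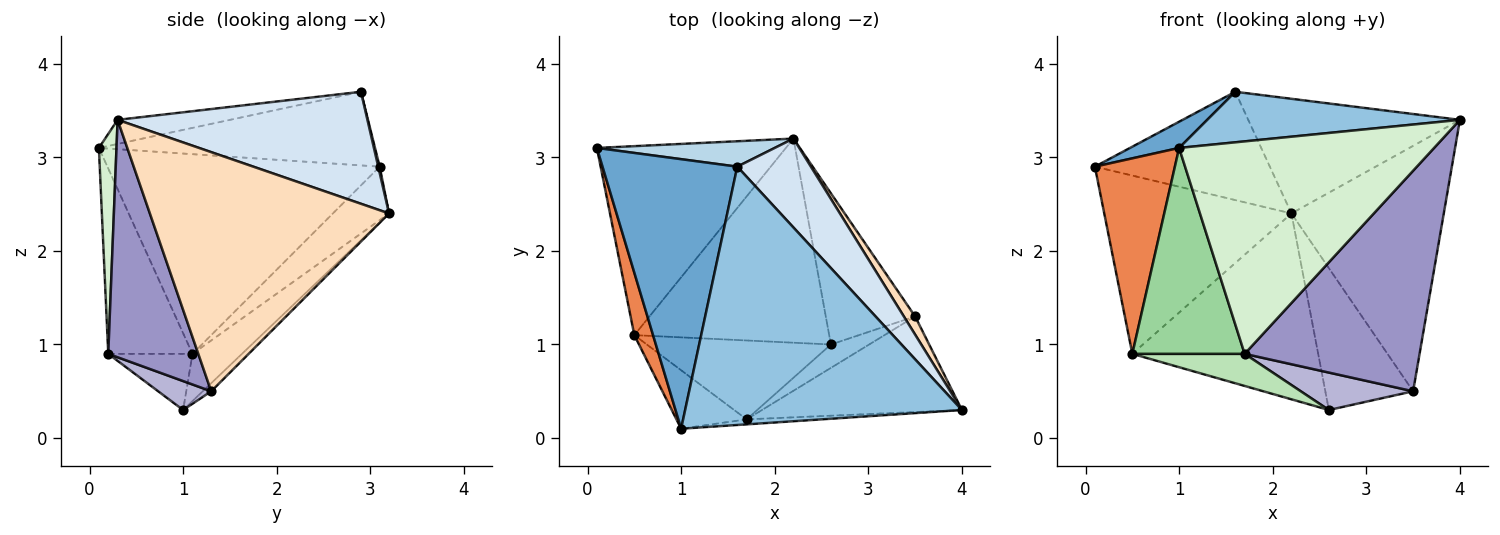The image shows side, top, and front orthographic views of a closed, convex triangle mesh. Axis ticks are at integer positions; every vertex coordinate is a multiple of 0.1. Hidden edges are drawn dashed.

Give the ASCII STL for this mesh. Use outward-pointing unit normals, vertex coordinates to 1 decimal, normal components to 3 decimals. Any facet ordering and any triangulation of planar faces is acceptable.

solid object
 facet normal -0.478 -0.085 0.874
  outer loop
   vertex 1.6 2.9 3.7
   vertex 0.1 3.1 2.9
   vertex 1.0 0.1 3.1
  endloop
 endfacet
 facet normal -0.085 -0.191 0.978
  outer loop
   vertex 1.6 2.9 3.7
   vertex 1.0 0.1 3.1
   vertex 4.0 0.3 3.4
  endloop
 endfacet
 facet normal 0.008 0.974 0.228
  outer loop
   vertex 1.6 2.9 3.7
   vertex 2.2 3.2 2.4
   vertex 0.1 3.1 2.9
  endloop
 endfacet
 facet normal 0.682 0.578 0.448
  outer loop
   vertex 1.6 2.9 3.7
   vertex 4.0 0.3 3.4
   vertex 2.2 3.2 2.4
  endloop
 endfacet
 facet normal -0.956 -0.281 0.090
  outer loop
   vertex 0.5 1.1 0.9
   vertex 1.0 0.1 3.1
   vertex 0.1 3.1 2.9
  endloop
 endfacet
 facet normal -0.202 0.672 -0.712
  outer loop
   vertex 0.5 1.1 0.9
   vertex 0.1 3.1 2.9
   vertex 2.2 3.2 2.4
  endloop
 endfacet
 facet normal -0.176 0.663 -0.728
  outer loop
   vertex 0.5 1.1 0.9
   vertex 2.2 3.2 2.4
   vertex 2.6 1.0 0.3
  endloop
 endfacet
 facet normal 0.843 0.537 0.040
  outer loop
   vertex 3.5 1.3 0.5
   vertex 2.2 3.2 2.4
   vertex 4.0 0.3 3.4
  endloop
 endfacet
 facet normal -0.066 0.683 -0.728
  outer loop
   vertex 3.5 1.3 0.5
   vertex 2.6 1.0 0.3
   vertex 2.2 3.2 2.4
  endloop
 endfacet
 facet normal -0.585 -0.780 -0.222
  outer loop
   vertex 1.7 0.2 0.9
   vertex 1.0 0.1 3.1
   vertex 0.5 1.1 0.9
  endloop
 endfacet
 facet normal -0.272 -0.363 -0.891
  outer loop
   vertex 1.7 0.2 0.9
   vertex 0.5 1.1 0.9
   vertex 2.6 1.0 0.3
  endloop
 endfacet
 facet normal 0.069 -0.997 -0.023
  outer loop
   vertex 1.7 0.2 0.9
   vertex 4.0 0.3 3.4
   vertex 1.0 0.1 3.1
  endloop
 endfacet
 facet normal 0.427 -0.830 -0.360
  outer loop
   vertex 1.7 0.2 0.9
   vertex 3.5 1.3 0.5
   vertex 4.0 0.3 3.4
  endloop
 endfacet
 facet normal 0.372 -0.787 -0.492
  outer loop
   vertex 1.7 0.2 0.9
   vertex 2.6 1.0 0.3
   vertex 3.5 1.3 0.5
  endloop
 endfacet
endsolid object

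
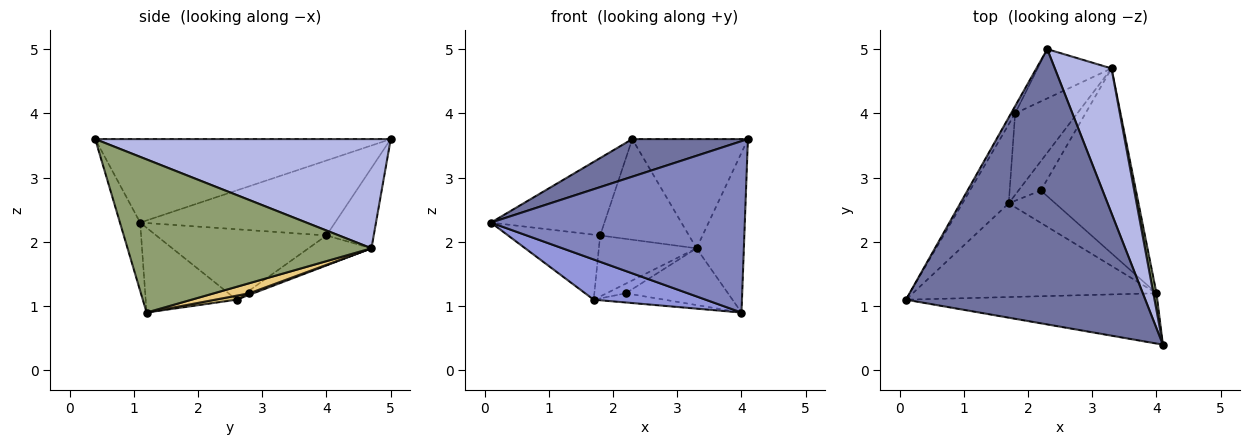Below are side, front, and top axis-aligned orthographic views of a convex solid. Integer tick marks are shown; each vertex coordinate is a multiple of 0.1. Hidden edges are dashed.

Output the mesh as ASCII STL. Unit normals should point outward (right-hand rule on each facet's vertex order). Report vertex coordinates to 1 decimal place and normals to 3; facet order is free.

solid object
 facet normal -0.327 -0.128 0.936
  outer loop
   vertex 2.3 5.0 3.6
   vertex 0.1 1.1 2.3
   vertex 4.1 0.4 3.6
  endloop
 endfacet
 facet normal -0.076 -0.957 -0.281
  outer loop
   vertex 4.0 1.2 0.9
   vertex 4.1 0.4 3.6
   vertex 0.1 1.1 2.3
  endloop
 endfacet
 facet normal -0.305 -0.375 -0.875
  outer loop
   vertex 1.7 2.6 1.1
   vertex 4.0 1.2 0.9
   vertex 0.1 1.1 2.3
  endloop
 endfacet
 facet normal 0.838 0.328 0.435
  outer loop
   vertex 3.3 4.7 1.9
   vertex 2.3 5.0 3.6
   vertex 4.1 0.4 3.6
  endloop
 endfacet
 facet normal 0.981 0.191 0.020
  outer loop
   vertex 3.3 4.7 1.9
   vertex 4.1 0.4 3.6
   vertex 4.0 1.2 0.9
  endloop
 endfacet
 facet normal -0.431 0.810 -0.397
  outer loop
   vertex 1.8 4.0 2.1
   vertex 2.3 5.0 3.6
   vertex 3.3 4.7 1.9
  endloop
 endfacet
 facet normal -0.360 0.559 -0.747
  outer loop
   vertex 1.8 4.0 2.1
   vertex 3.3 4.7 1.9
   vertex 1.7 2.6 1.1
  endloop
 endfacet
 facet normal -0.863 0.503 -0.047
  outer loop
   vertex 1.8 4.0 2.1
   vertex 0.1 1.1 2.3
   vertex 2.3 5.0 3.6
  endloop
 endfacet
 facet normal -0.761 0.412 -0.500
  outer loop
   vertex 1.8 4.0 2.1
   vertex 1.7 2.6 1.1
   vertex 0.1 1.1 2.3
  endloop
 endfacet
 facet normal 0.083 0.273 -0.959
  outer loop
   vertex 2.2 2.8 1.2
   vertex 4.0 1.2 0.9
   vertex 1.7 2.6 1.1
  endloop
 endfacet
 facet normal 0.101 0.292 -0.951
  outer loop
   vertex 2.2 2.8 1.2
   vertex 3.3 4.7 1.9
   vertex 4.0 1.2 0.9
  endloop
 endfacet
 facet normal 0.065 0.312 -0.948
  outer loop
   vertex 2.2 2.8 1.2
   vertex 1.7 2.6 1.1
   vertex 3.3 4.7 1.9
  endloop
 endfacet
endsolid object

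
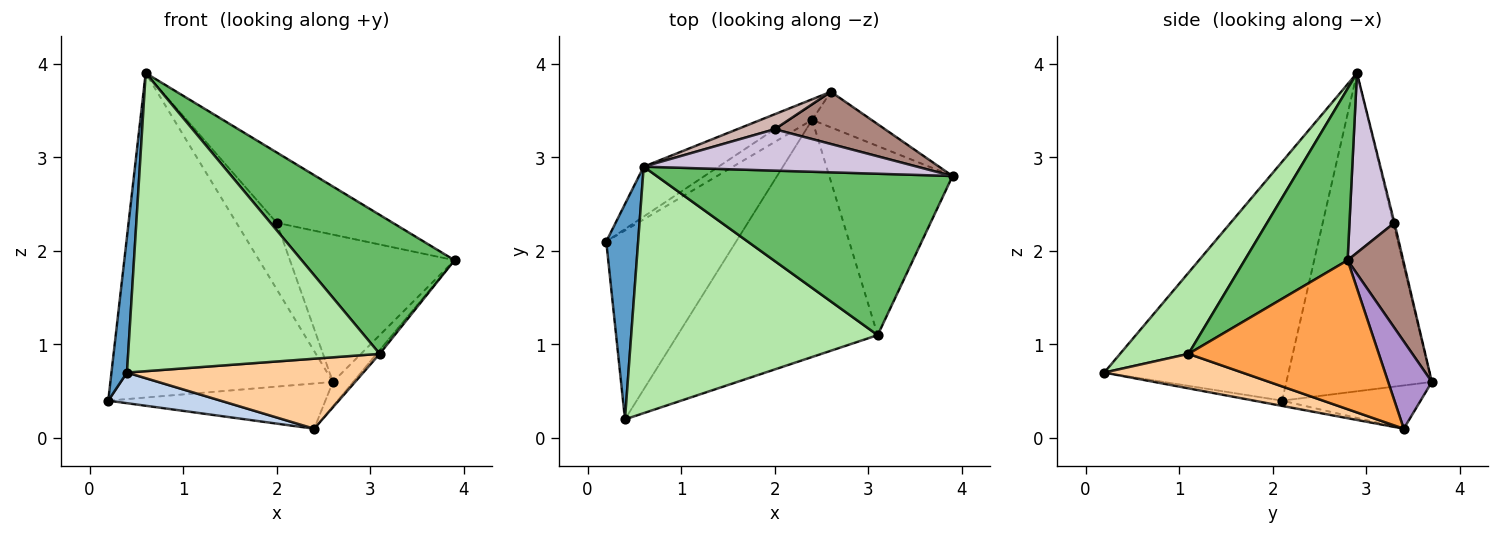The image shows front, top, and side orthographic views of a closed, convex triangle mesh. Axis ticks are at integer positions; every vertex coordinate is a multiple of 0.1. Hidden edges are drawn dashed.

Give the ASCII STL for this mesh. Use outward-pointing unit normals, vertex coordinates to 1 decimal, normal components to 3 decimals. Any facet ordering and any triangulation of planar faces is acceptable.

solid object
 facet normal -0.988 -0.083 0.132
  outer loop
   vertex 0.6 2.9 3.9
   vertex 0.2 2.1 0.4
   vertex 0.4 0.2 0.7
  endloop
 endfacet
 facet normal -0.040 -0.160 -0.986
  outer loop
   vertex 2.4 3.4 0.1
   vertex 0.4 0.2 0.7
   vertex 0.2 2.1 0.4
  endloop
 endfacet
 facet normal 0.770 0.013 -0.638
  outer loop
   vertex 3.1 1.1 0.9
   vertex 2.4 3.4 0.1
   vertex 3.9 2.8 1.9
  endloop
 endfacet
 facet normal 0.163 -0.279 -0.946
  outer loop
   vertex 3.1 1.1 0.9
   vertex 0.4 0.2 0.7
   vertex 2.4 3.4 0.1
  endloop
 endfacet
 facet normal 0.402 -0.597 0.694
  outer loop
   vertex 3.1 1.1 0.9
   vertex 3.9 2.8 1.9
   vertex 0.6 2.9 3.9
  endloop
 endfacet
 facet normal 0.205 -0.754 0.624
  outer loop
   vertex 3.1 1.1 0.9
   vertex 0.6 2.9 3.9
   vertex 0.4 0.2 0.7
  endloop
 endfacet
 facet normal -0.543 0.830 -0.128
  outer loop
   vertex 2.6 3.7 0.6
   vertex 0.2 2.1 0.4
   vertex 0.6 2.9 3.9
  endloop
 endfacet
 facet normal -0.516 0.810 -0.279
  outer loop
   vertex 2.6 3.7 0.6
   vertex 2.4 3.4 0.1
   vertex 0.2 2.1 0.4
  endloop
 endfacet
 facet normal 0.772 0.359 -0.524
  outer loop
   vertex 2.6 3.7 0.6
   vertex 3.9 2.8 1.9
   vertex 2.4 3.4 0.1
  endloop
 endfacet
 facet normal 0.316 0.817 0.481
  outer loop
   vertex 2.0 3.3 2.3
   vertex 0.6 2.9 3.9
   vertex 3.9 2.8 1.9
  endloop
 endfacet
 facet normal 0.303 0.898 0.318
  outer loop
   vertex 2.0 3.3 2.3
   vertex 3.9 2.8 1.9
   vertex 2.6 3.7 0.6
  endloop
 endfacet
 facet normal -0.027 0.975 0.220
  outer loop
   vertex 2.0 3.3 2.3
   vertex 2.6 3.7 0.6
   vertex 0.6 2.9 3.9
  endloop
 endfacet
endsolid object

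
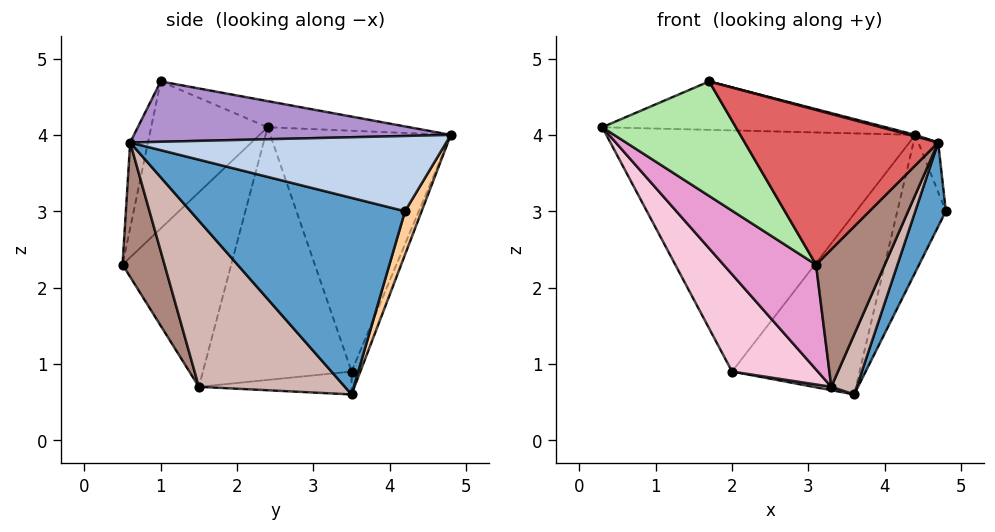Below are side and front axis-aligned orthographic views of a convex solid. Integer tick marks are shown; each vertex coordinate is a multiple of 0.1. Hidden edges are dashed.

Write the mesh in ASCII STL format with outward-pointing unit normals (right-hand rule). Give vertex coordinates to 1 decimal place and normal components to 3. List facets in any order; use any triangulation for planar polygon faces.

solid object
 facet normal 0.901 -0.128 -0.413
  outer loop
   vertex 4.7 0.6 3.9
   vertex 3.6 3.5 0.6
   vertex 4.8 4.2 3.0
  endloop
 endfacet
 facet normal 0.939 0.059 0.340
  outer loop
   vertex 4.4 4.8 4.0
   vertex 4.7 0.6 3.9
   vertex 4.8 4.2 3.0
  endloop
 endfacet
 facet normal -0.504 0.863 0.029
  outer loop
   vertex 4.4 4.8 4.0
   vertex 2.0 3.5 0.9
   vertex 0.3 2.4 4.1
  endloop
 endfacet
 facet normal 0.297 0.867 -0.401
  outer loop
   vertex 4.4 4.8 4.0
   vertex 4.8 4.2 3.0
   vertex 3.6 3.5 0.6
  endloop
 endfacet
 facet normal -0.064 0.937 -0.343
  outer loop
   vertex 4.4 4.8 4.0
   vertex 3.6 3.5 0.6
   vertex 2.0 3.5 0.9
  endloop
 endfacet
 facet normal -0.641 -0.735 -0.221
  outer loop
   vertex 1.7 1.0 4.7
   vertex 0.3 2.4 4.1
   vertex 3.1 0.5 2.3
  endloop
 endfacet
 facet normal -0.091 -0.984 0.152
  outer loop
   vertex 1.7 1.0 4.7
   vertex 3.1 0.5 2.3
   vertex 4.7 0.6 3.9
  endloop
 endfacet
 facet normal -0.136 0.272 0.953
  outer loop
   vertex 1.7 1.0 4.7
   vertex 4.4 4.8 4.0
   vertex 0.3 2.4 4.1
  endloop
 endfacet
 facet normal 0.257 -0.005 0.966
  outer loop
   vertex 1.7 1.0 4.7
   vertex 4.7 0.6 3.9
   vertex 4.4 4.8 4.0
  endloop
 endfacet
 facet normal -0.184 -0.021 -0.983
  outer loop
   vertex 3.3 1.5 0.7
   vertex 2.0 3.5 0.9
   vertex 3.6 3.5 0.6
  endloop
 endfacet
 facet normal 0.472 -0.773 -0.424
  outer loop
   vertex 3.3 1.5 0.7
   vertex 4.7 0.6 3.9
   vertex 3.1 0.5 2.3
  endloop
 endfacet
 facet normal 0.888 -0.155 -0.432
  outer loop
   vertex 3.3 1.5 0.7
   vertex 3.6 3.5 0.6
   vertex 4.7 0.6 3.9
  endloop
 endfacet
 facet normal -0.681 -0.580 -0.447
  outer loop
   vertex 3.3 1.5 0.7
   vertex 3.1 0.5 2.3
   vertex 0.3 2.4 4.1
  endloop
 endfacet
 facet normal -0.732 -0.423 -0.534
  outer loop
   vertex 3.3 1.5 0.7
   vertex 0.3 2.4 4.1
   vertex 2.0 3.5 0.9
  endloop
 endfacet
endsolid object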